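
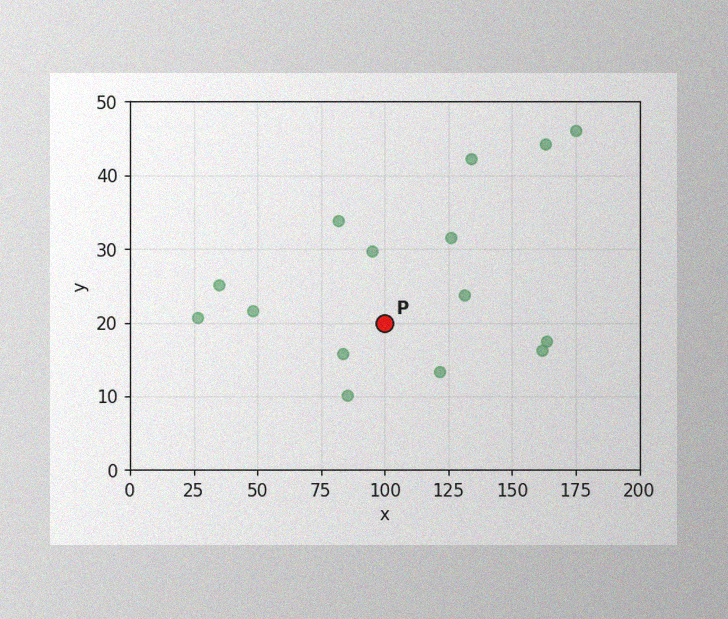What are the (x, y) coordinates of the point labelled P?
The image has some photo noise and uneven lighting. Following the gridlines from P to each axis, P sits at (100, 20).

(100, 20)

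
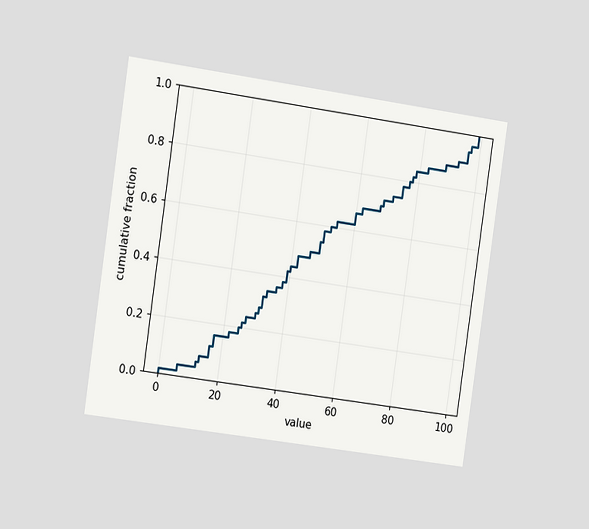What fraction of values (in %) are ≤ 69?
The chart is tilted about 8° clockwise and viewed slightly from the left. At x=69 the ECDF step is at 72%.

72%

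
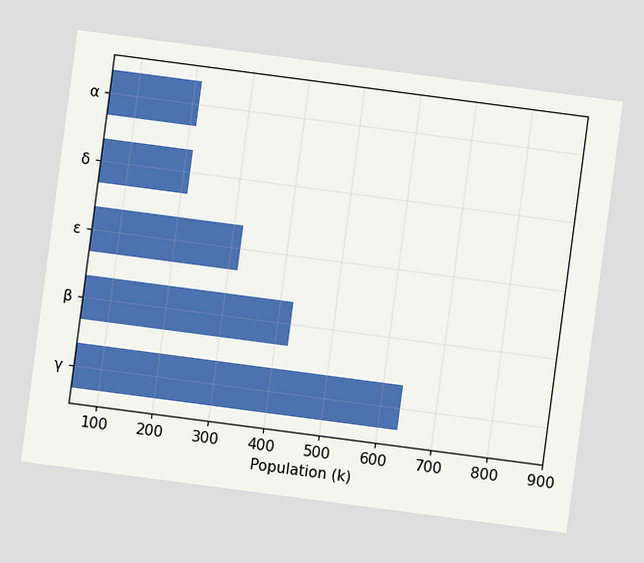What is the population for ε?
318k

The chart is tilted about 7° clockwise. Reading along the chart's x-axis, the ε bar reaches 318k.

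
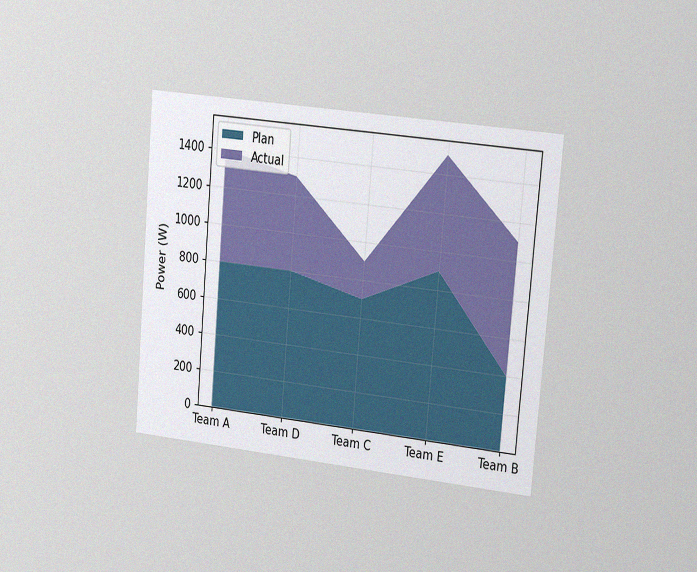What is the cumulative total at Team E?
The chart is tilted about 5° clockwise and viewed slightly from the right, with some photo noise. The stacked total at Team E reaches 1500W.

1500W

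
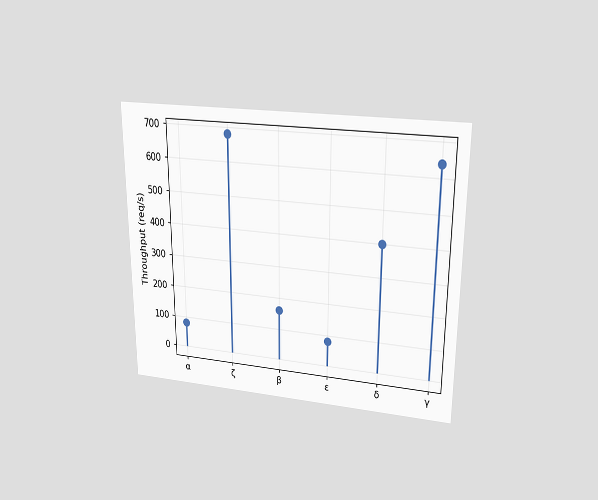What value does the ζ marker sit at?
The chart is viewed slightly from above. The ζ marker sits at 680req/s.

680req/s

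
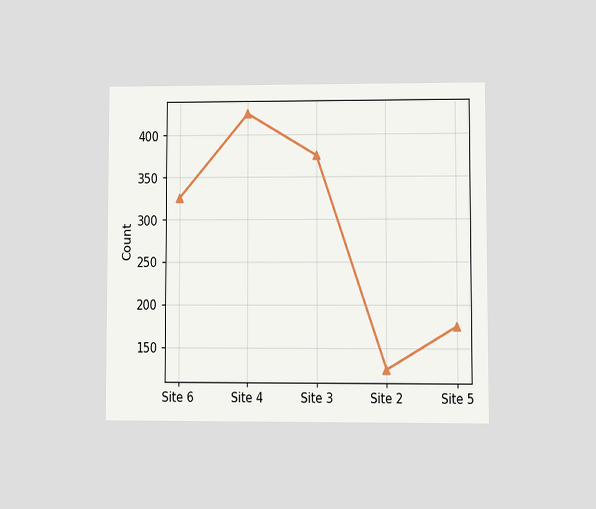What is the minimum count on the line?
The chart is viewed at a slight angle. The lowest point is at Site 2, and reading across to the y-axis gives 125.

125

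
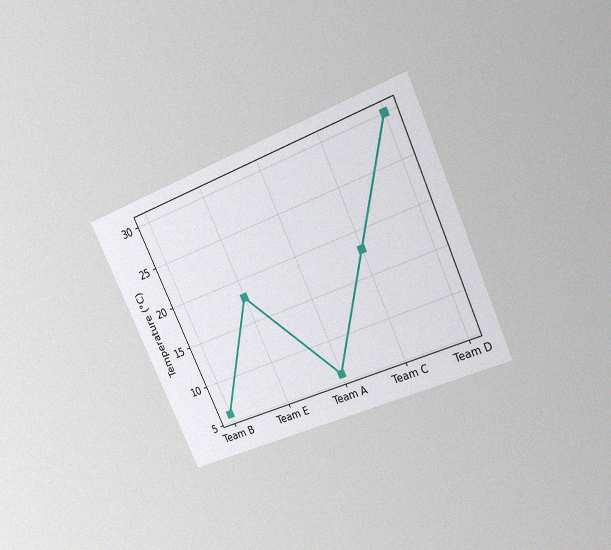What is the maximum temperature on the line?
30°C

The chart is tilted about 25° counter-clockwise and viewed slightly from above, with some photo noise. The highest point is at Team D, and reading across to the y-axis gives 30°C.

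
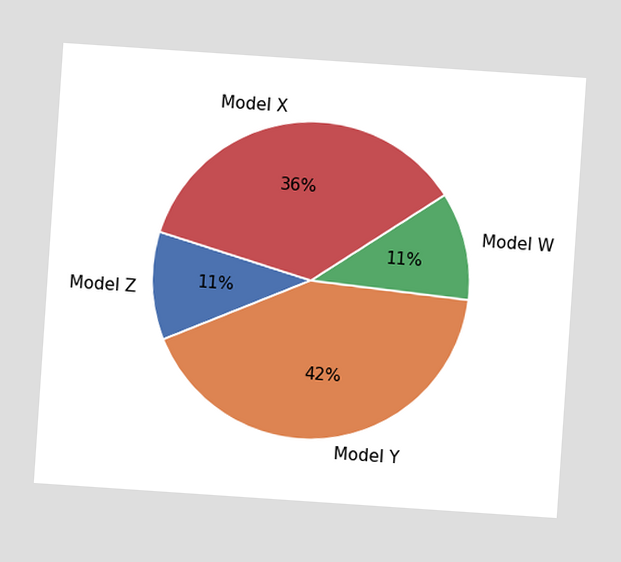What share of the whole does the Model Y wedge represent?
The chart is tilted about 4° clockwise. The Model Y slice takes up 42% of the pie.

42%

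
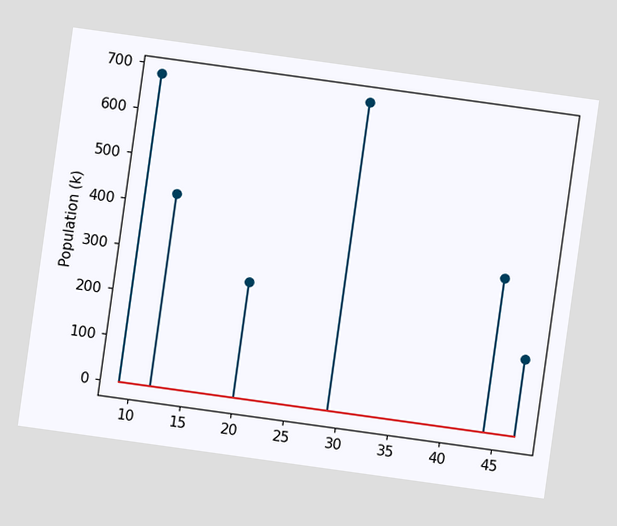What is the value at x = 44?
340k

The chart is tilted about 8° clockwise. The stem at x=44 reaches 340k.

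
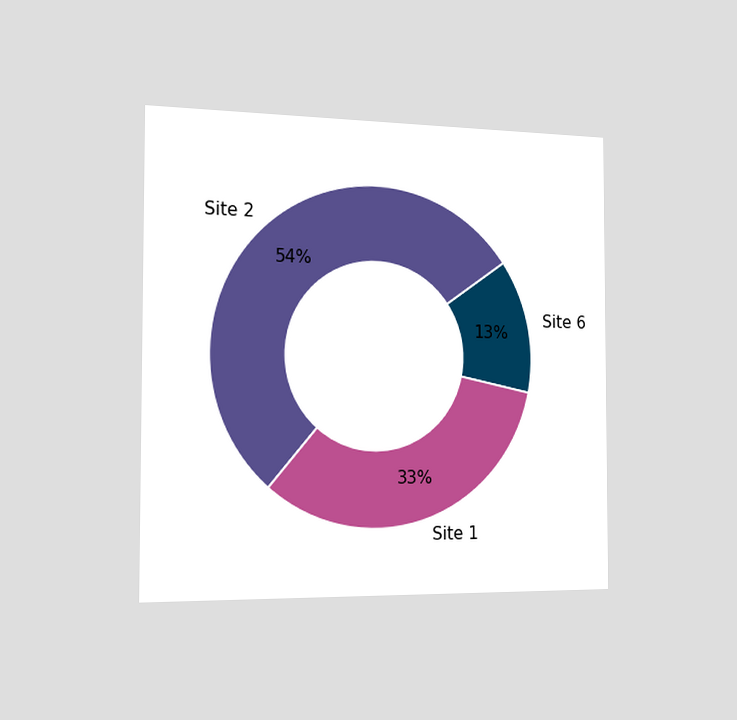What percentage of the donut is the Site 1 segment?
The chart is viewed slightly from the left. The Site 1 segment takes up 33% of the ring.

33%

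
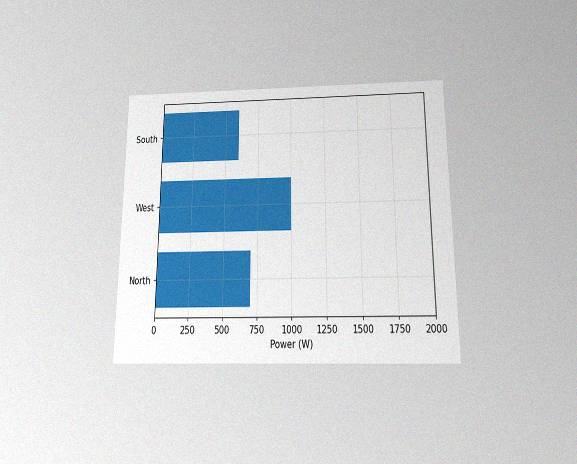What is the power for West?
The chart is viewed slightly from below, with some photo noise. Reading along the chart's x-axis, the West bar reaches 1000W.

1000W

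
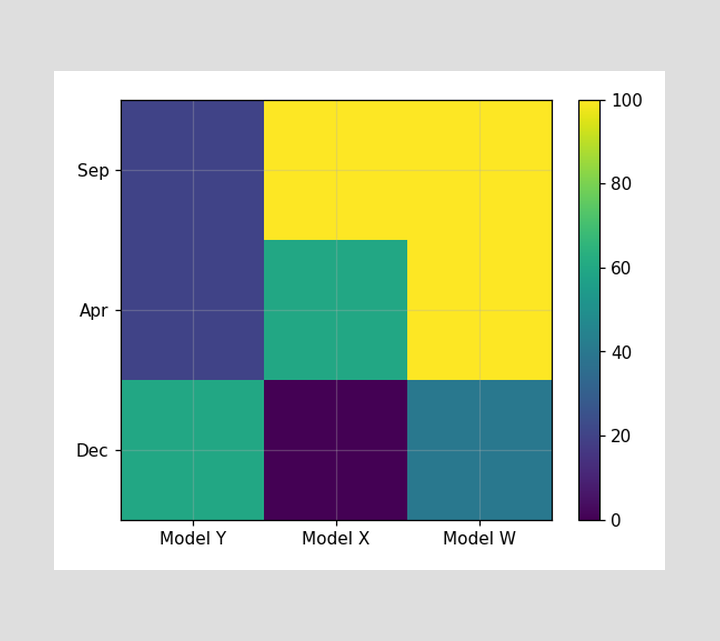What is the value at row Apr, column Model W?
Matching cell (Apr, Model W) against the colorbar gives 100.

100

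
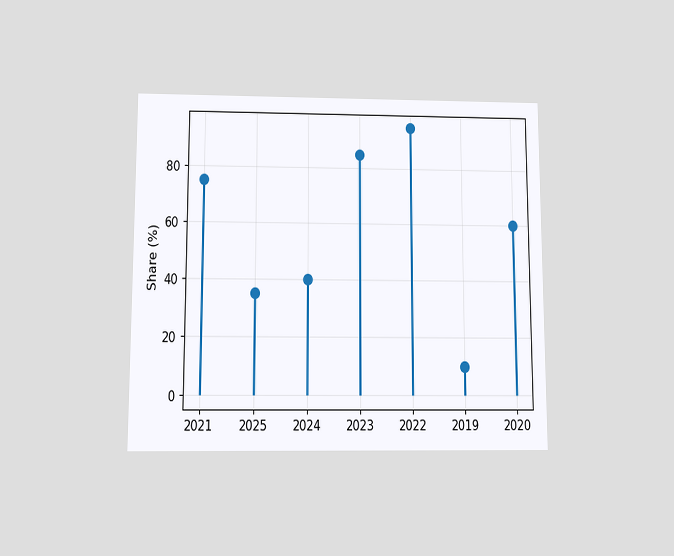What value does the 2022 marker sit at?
The chart is viewed slightly from below. The 2022 marker sits at 95%.

95%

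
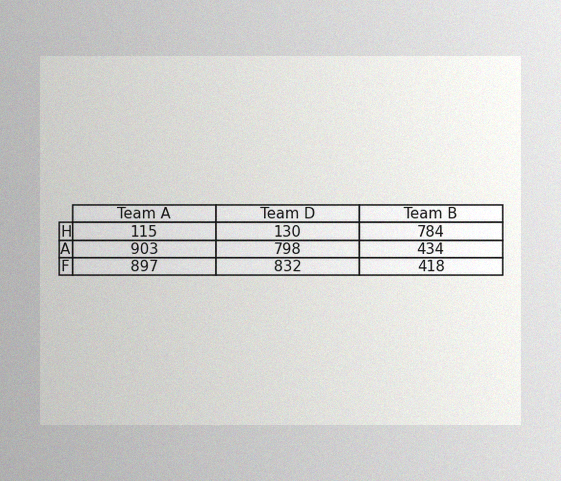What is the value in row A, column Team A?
The image has some photo noise and uneven lighting. The (A, Team A) cell reads 903.

903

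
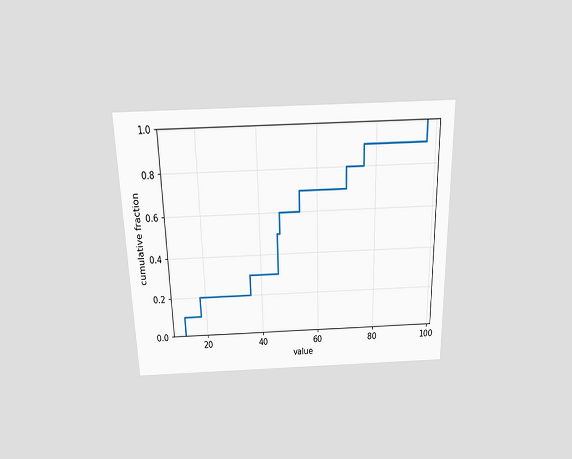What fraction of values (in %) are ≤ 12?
The chart is viewed slightly from above. At x=12 the ECDF step is at 10%.

10%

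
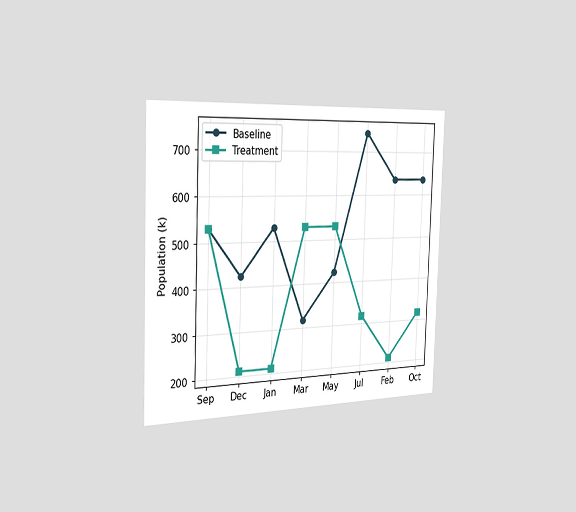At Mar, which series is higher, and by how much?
Treatment, by 212k

The chart is viewed slightly from the left. At Mar, Treatment sits above the other line by 212k.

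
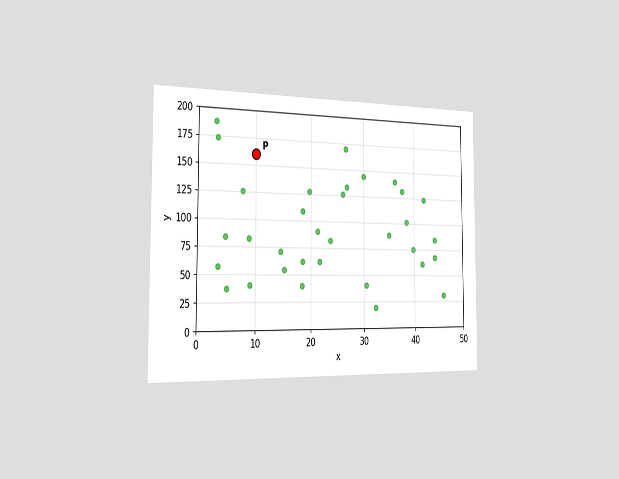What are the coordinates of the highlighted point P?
(10, 160)

The chart is viewed slightly from the left. Following the gridlines from P to each axis, P sits at (10, 160).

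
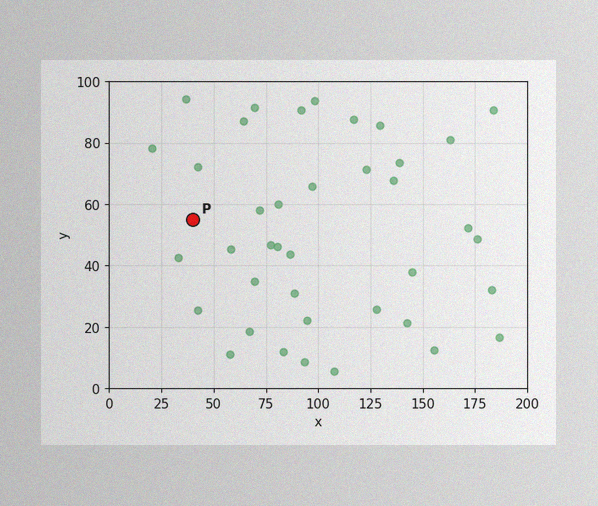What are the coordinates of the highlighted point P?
(40, 55)

The image has some photo noise and uneven lighting. Following the gridlines from P to each axis, P sits at (40, 55).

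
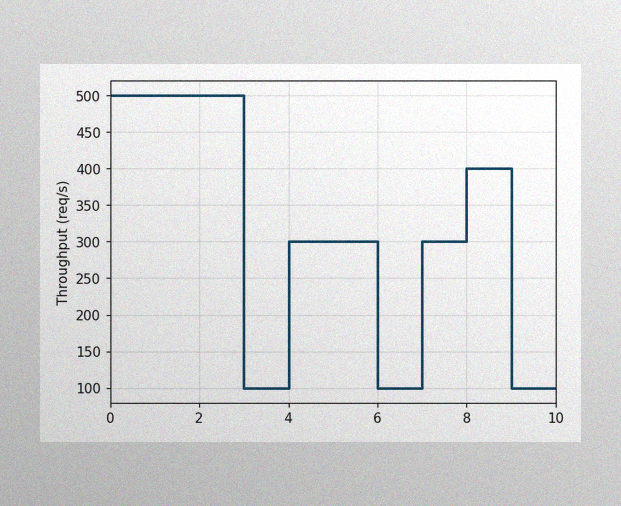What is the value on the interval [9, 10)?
100req/s

The image has some photo noise and uneven lighting. On [9, 10) the step sits at 100req/s.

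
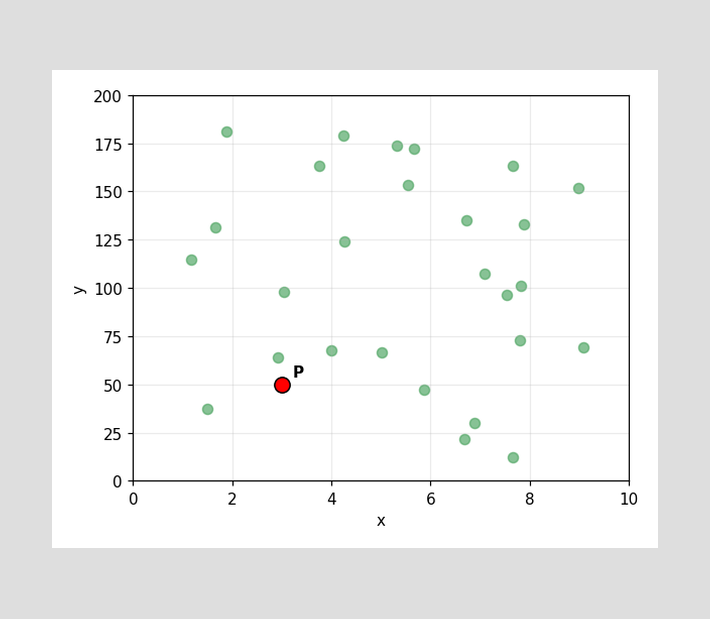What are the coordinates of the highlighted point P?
Following the gridlines from P to each axis, P sits at (3, 50).

(3, 50)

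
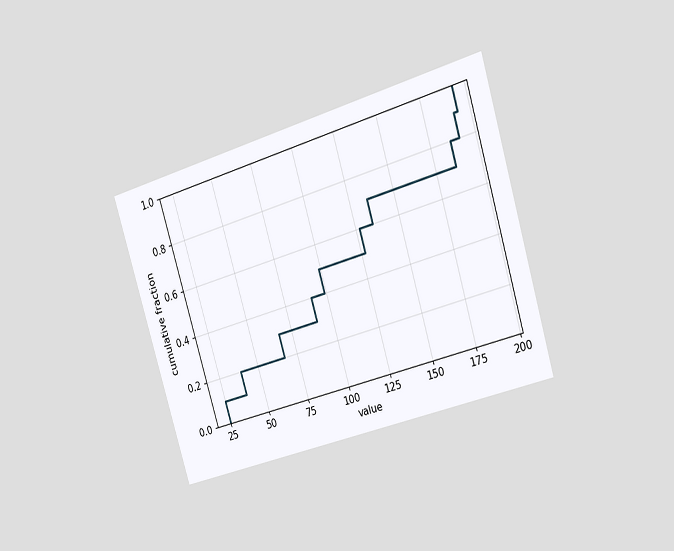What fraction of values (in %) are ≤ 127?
60%

The chart is tilted about 17° counter-clockwise and viewed slightly from the right. At x=127 the ECDF step is at 60%.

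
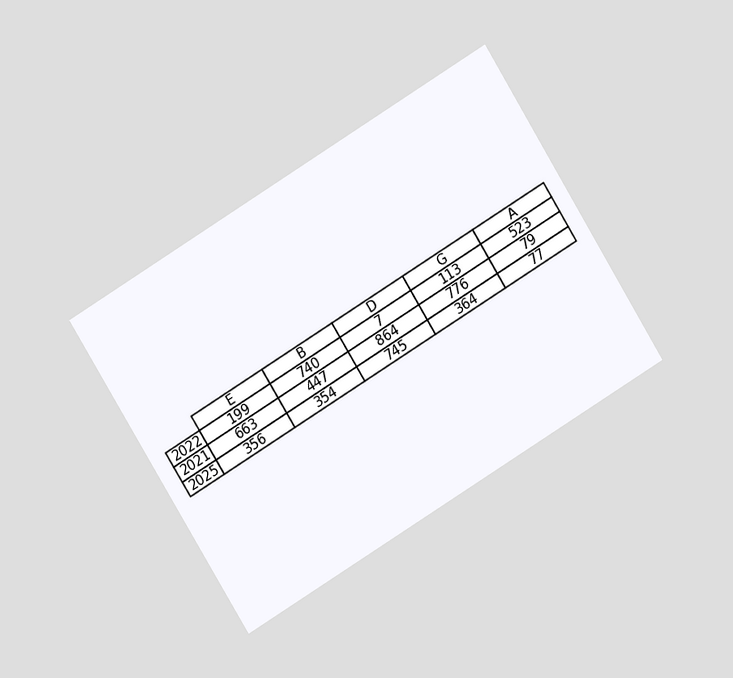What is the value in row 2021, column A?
79

The chart is tilted about 32° counter-clockwise and viewed at a slight angle. The (2021, A) cell reads 79.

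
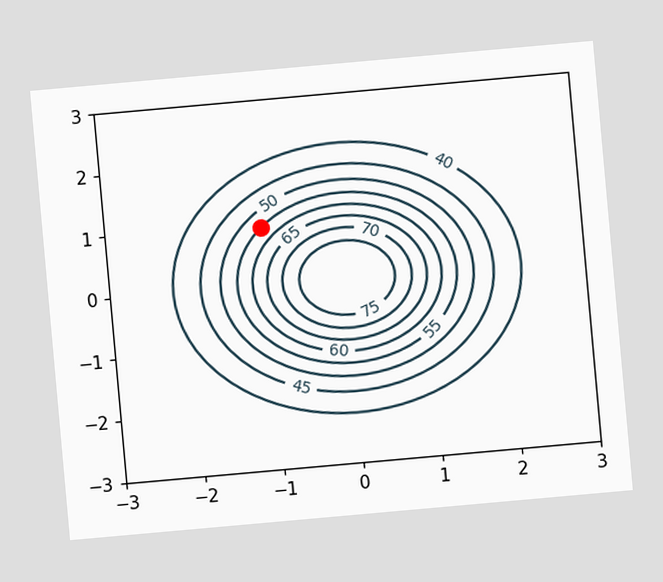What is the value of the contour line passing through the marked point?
55

The chart is tilted about 5° counter-clockwise. The marked point sits on the contour labelled 55.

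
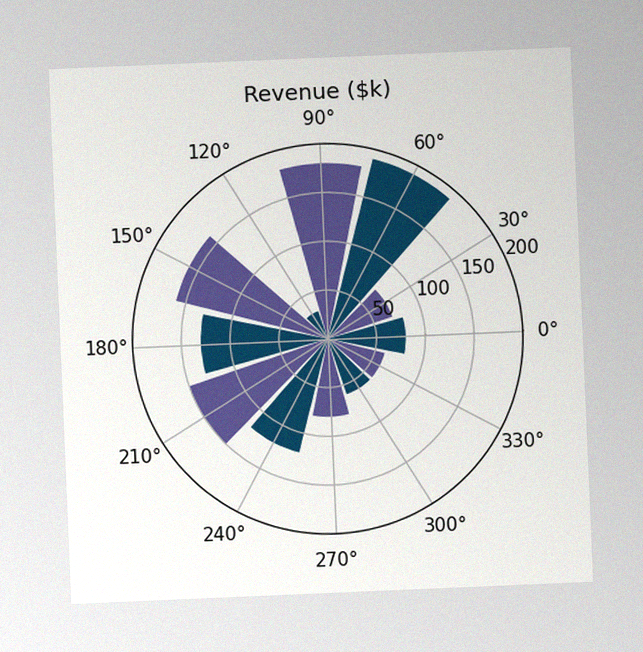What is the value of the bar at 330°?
$60k

The chart is tilted about 2° counter-clockwise, with some photo noise. The bar at 330° reaches $60k on the radial axis.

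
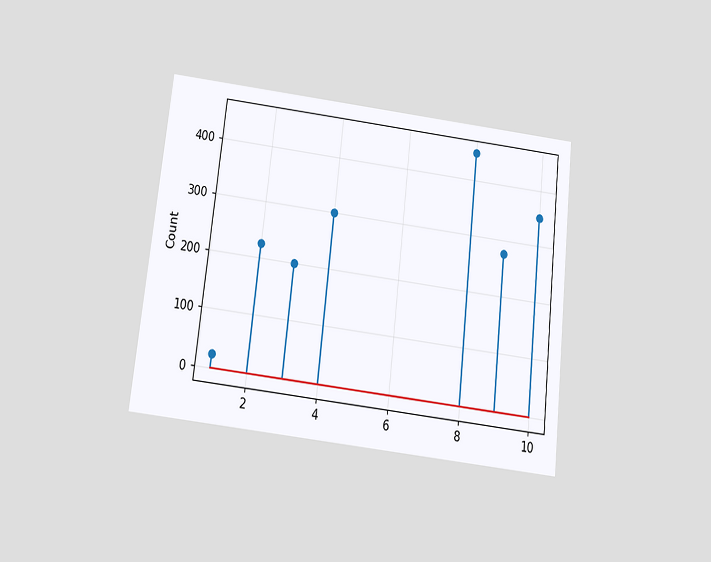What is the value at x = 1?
The chart is tilted about 6° clockwise and viewed slightly from below. The stem at x=1 reaches 25.

25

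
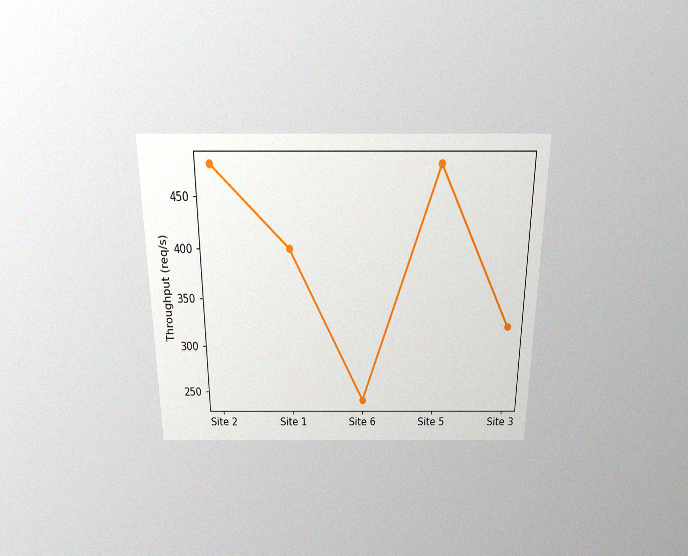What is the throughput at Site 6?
240req/s

The chart is viewed slightly from above, with some photo noise. At Site 6, the line is at 240req/s.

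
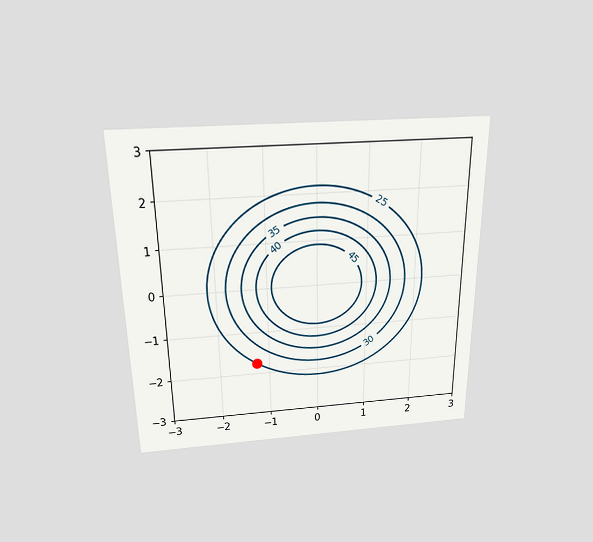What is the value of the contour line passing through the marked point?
25

The chart is viewed slightly from above. The marked point sits on the contour labelled 25.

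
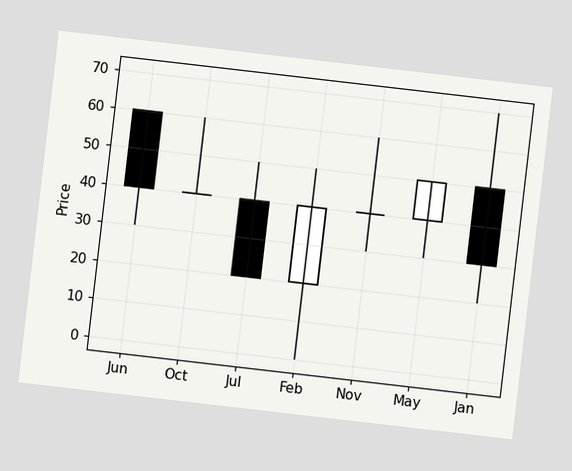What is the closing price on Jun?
The chart is tilted about 7° clockwise. The Jun candle closes at 40.

40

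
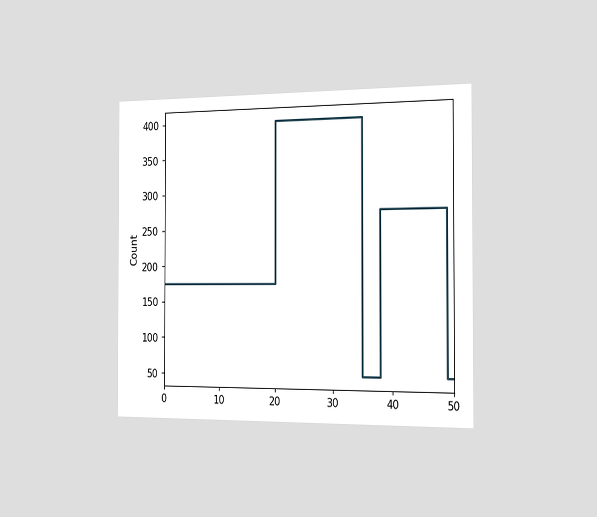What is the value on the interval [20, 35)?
400

The chart is viewed slightly from the right. On [20, 35) the step sits at 400.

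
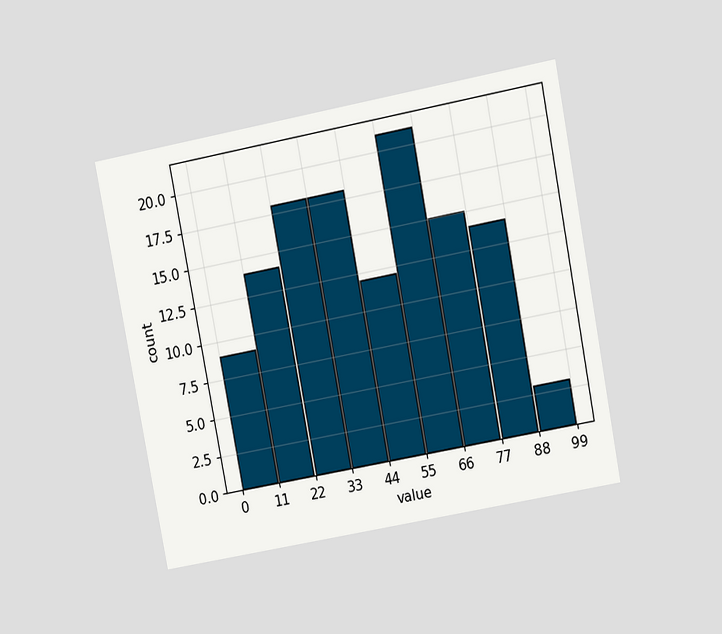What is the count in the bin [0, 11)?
9

The chart is tilted about 11° counter-clockwise and viewed at a slight angle. The [0, 11) bin has height 9.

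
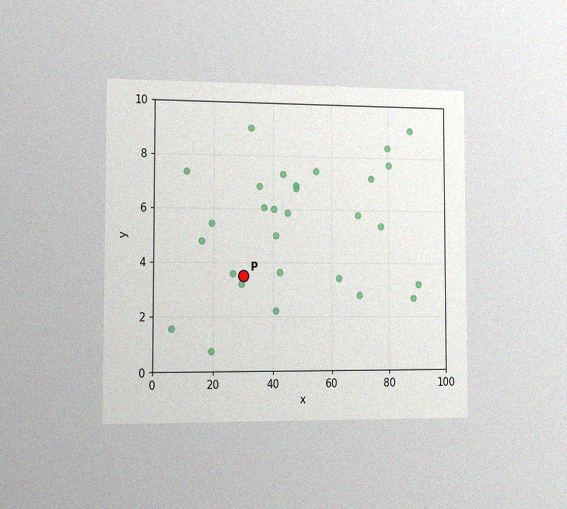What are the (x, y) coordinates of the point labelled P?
(30, 3.5)

The chart is viewed slightly from the left, with some photo noise. Following the gridlines from P to each axis, P sits at (30, 3.5).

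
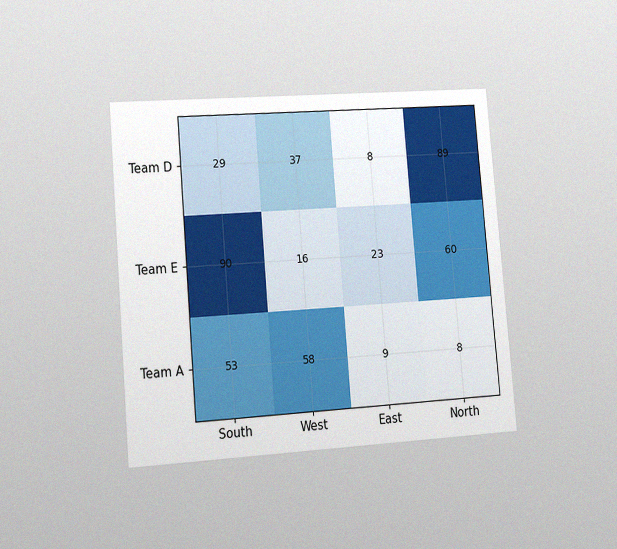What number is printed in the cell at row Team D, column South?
29

The chart is tilted about 5° counter-clockwise and viewed slightly from the left, with some photo noise. The (Team D, South) cell reads 29.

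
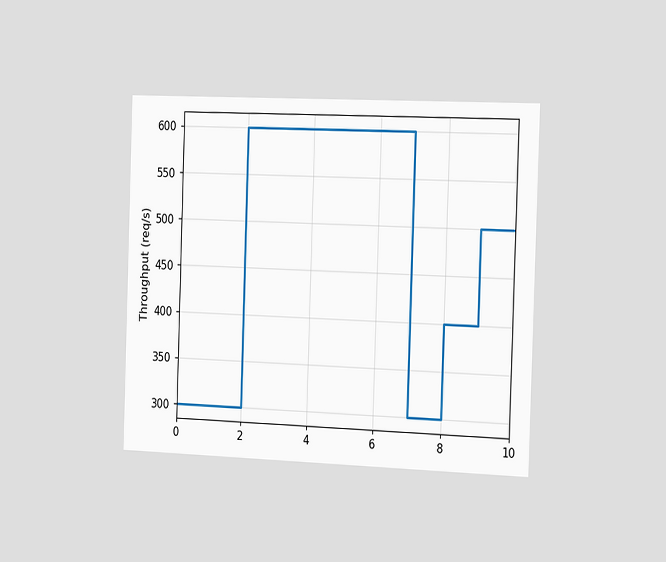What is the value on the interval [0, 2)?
300req/s

The chart is viewed slightly from the right. On [0, 2) the step sits at 300req/s.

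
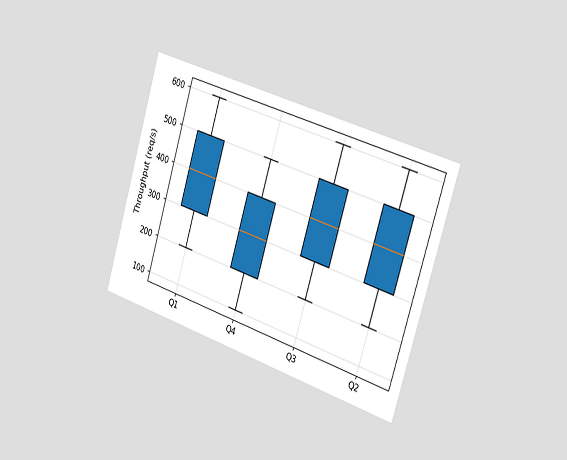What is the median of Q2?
The chart is tilted about 17° clockwise and viewed slightly from the right. The median line in the Q2 box sits at 400req/s.

400req/s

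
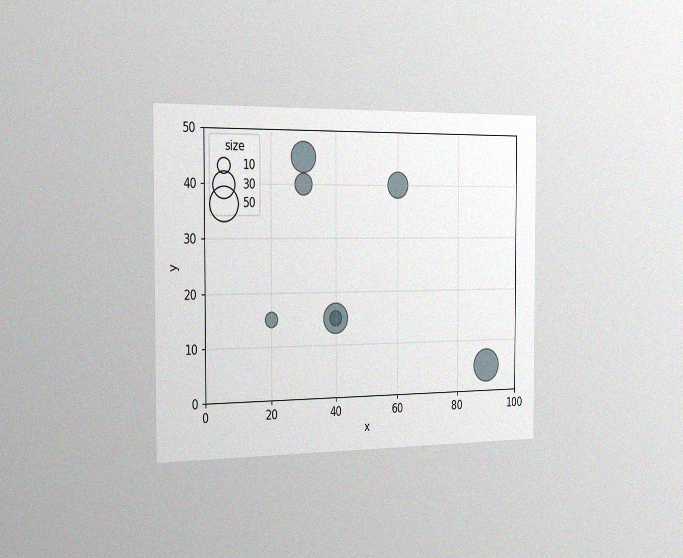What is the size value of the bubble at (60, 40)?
The chart is viewed slightly from the left, with some photo noise. Matching the bubble at (60, 40) against the size legend gives 30.

30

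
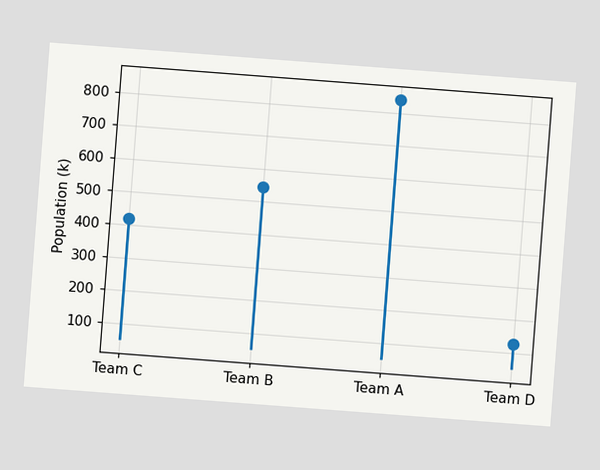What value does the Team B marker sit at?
546k

The chart is tilted about 4° clockwise. The Team B marker sits at 546k.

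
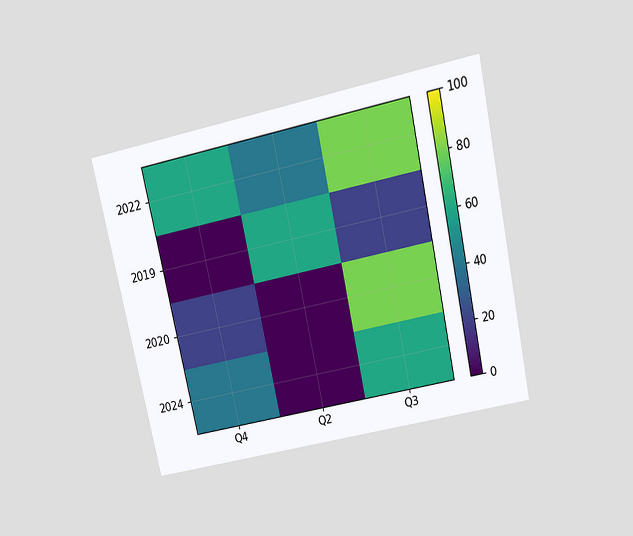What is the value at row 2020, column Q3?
80

The chart is tilted about 12° counter-clockwise and viewed slightly from above. Matching cell (2020, Q3) against the colorbar gives 80.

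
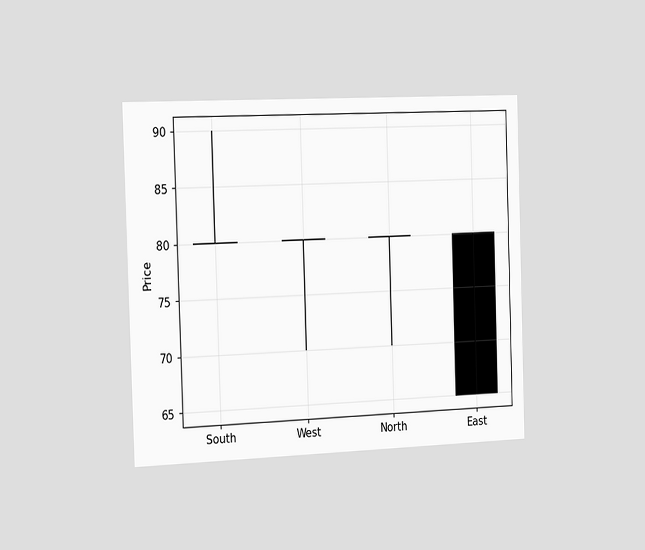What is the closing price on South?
The chart is viewed slightly from the left. The South candle closes at 80.

80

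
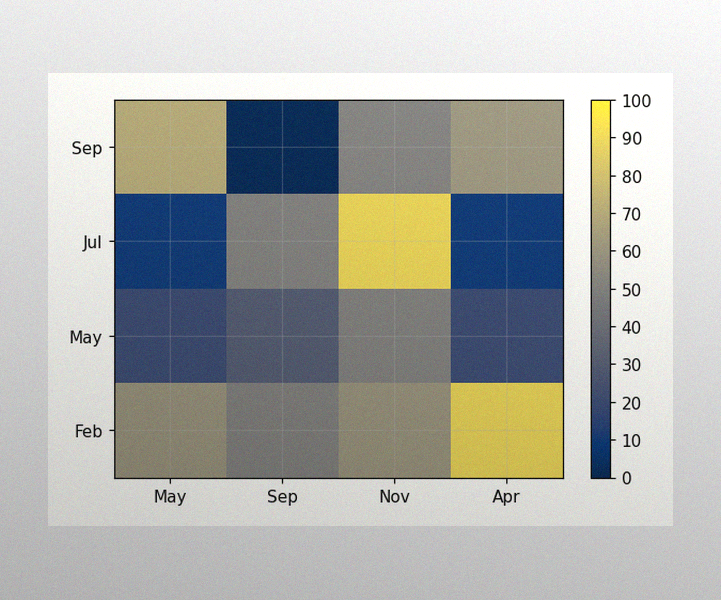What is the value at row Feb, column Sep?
The image has some photo noise and uneven lighting. Matching cell (Feb, Sep) against the colorbar gives 50.

50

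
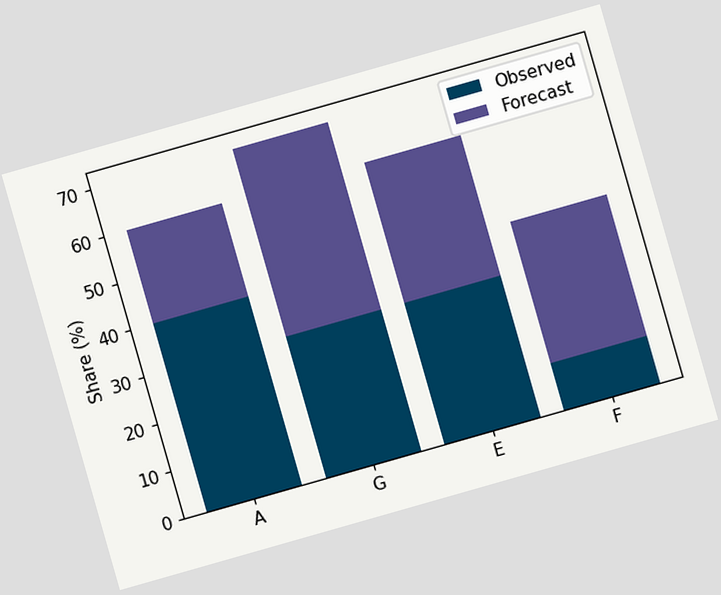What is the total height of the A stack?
The chart is tilted about 16° counter-clockwise. The A stack's top reaches 60% on the y-axis.

60%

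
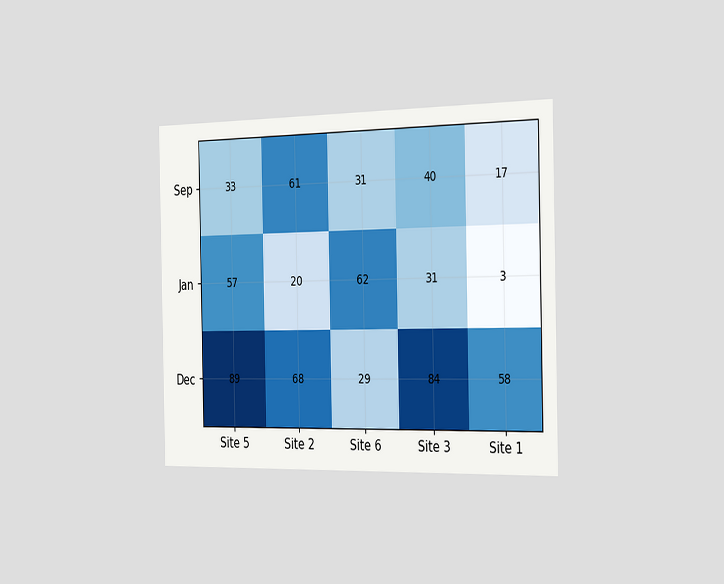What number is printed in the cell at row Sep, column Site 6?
31

The chart is viewed slightly from the right. The (Sep, Site 6) cell reads 31.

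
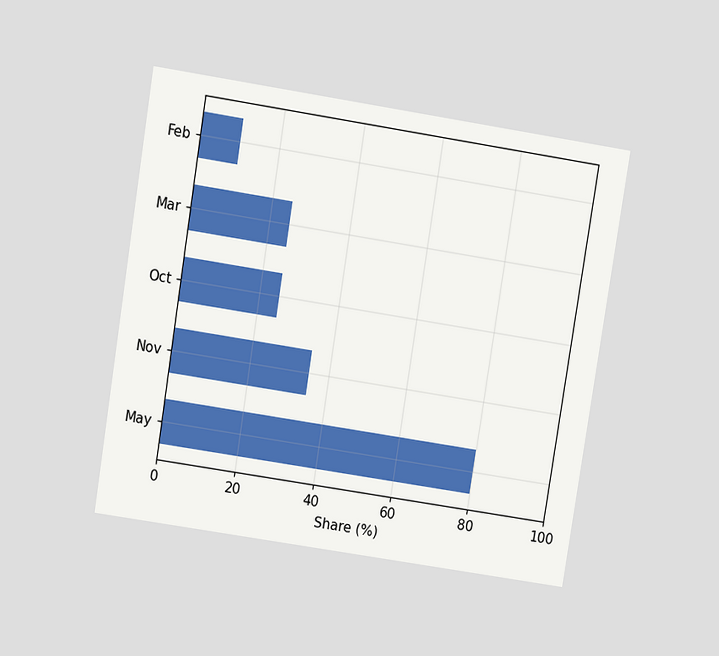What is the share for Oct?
25%

The chart is tilted about 9° clockwise and viewed slightly from above. Reading along the chart's x-axis, the Oct bar reaches 25%.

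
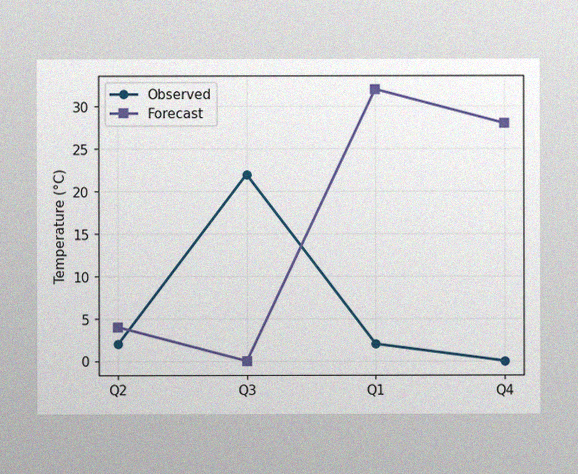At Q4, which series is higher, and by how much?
Forecast, by 28°C

The image has some photo noise and uneven lighting. At Q4, Forecast sits above the other line by 28°C.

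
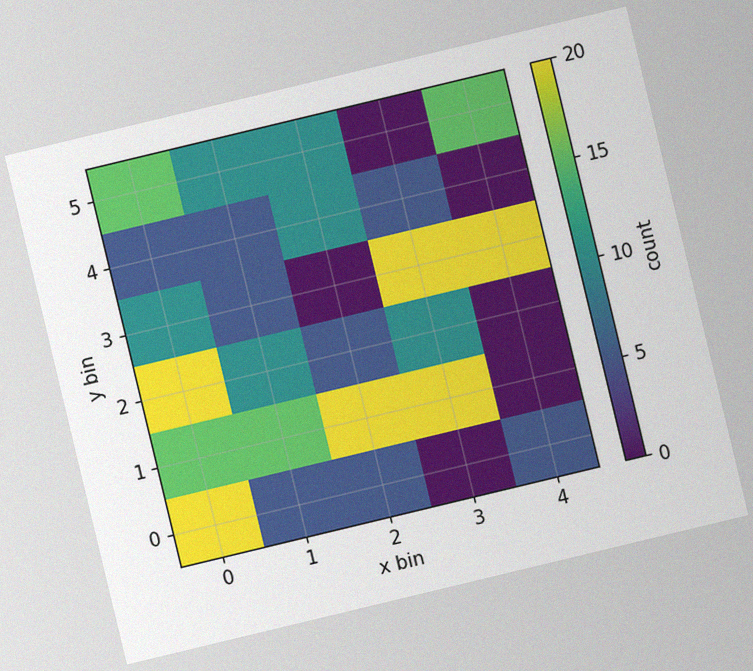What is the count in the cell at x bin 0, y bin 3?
The chart is tilted about 14° counter-clockwise, with some photo noise. Matching the cell (0, 3) against the colorbar gives 10.

10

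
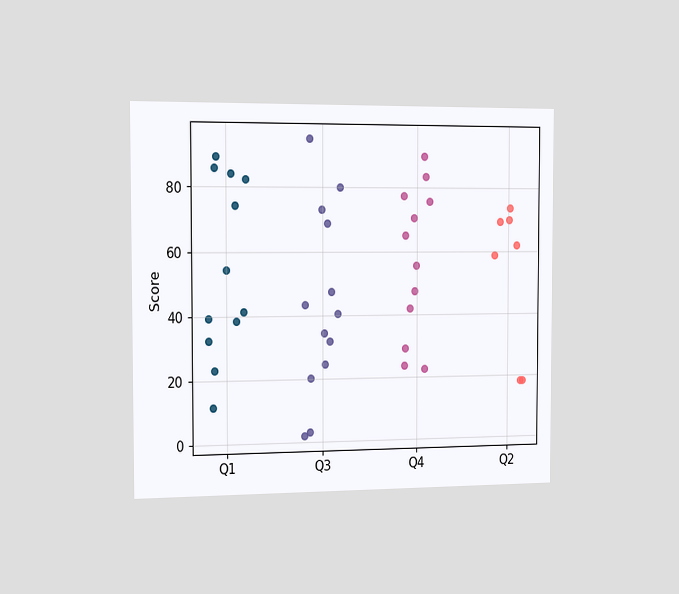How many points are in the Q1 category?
The chart is viewed slightly from the left. Counting the markers in the Q1 column gives 12.

12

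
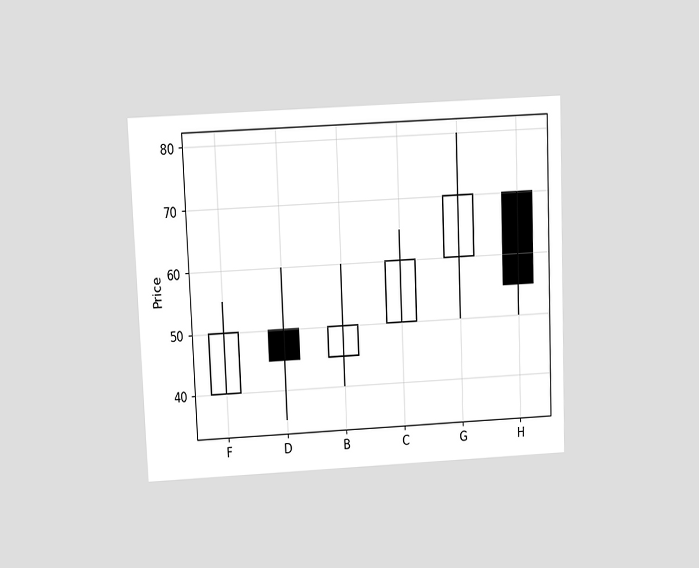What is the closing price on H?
55

The chart is tilted about 2° counter-clockwise and viewed slightly from above. The H candle closes at 55.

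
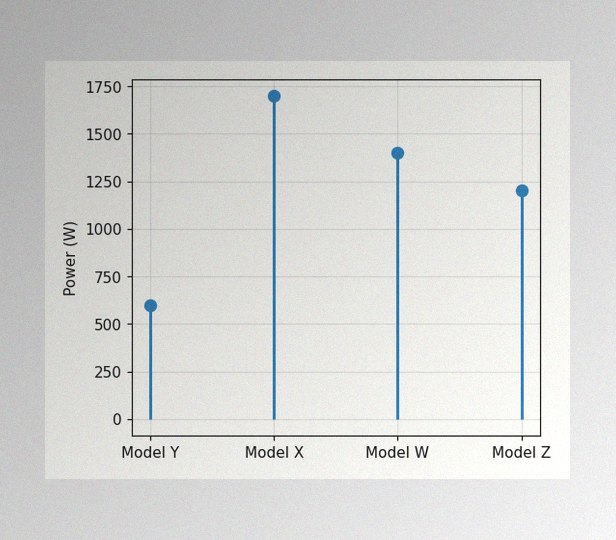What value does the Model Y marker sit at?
The image has some photo noise and uneven lighting. The Model Y marker sits at 600W.

600W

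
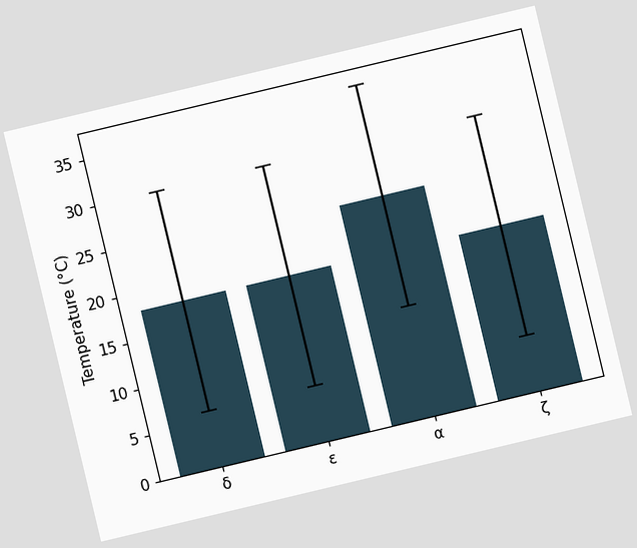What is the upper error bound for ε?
The chart is tilted about 13° counter-clockwise. The ε bar's upper whisker reaches 30°C.

30°C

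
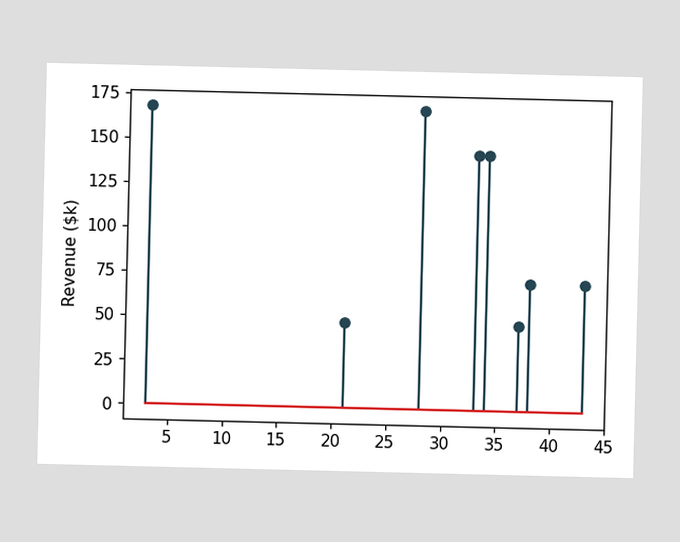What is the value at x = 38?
$72k

The stem at x=38 reaches $72k.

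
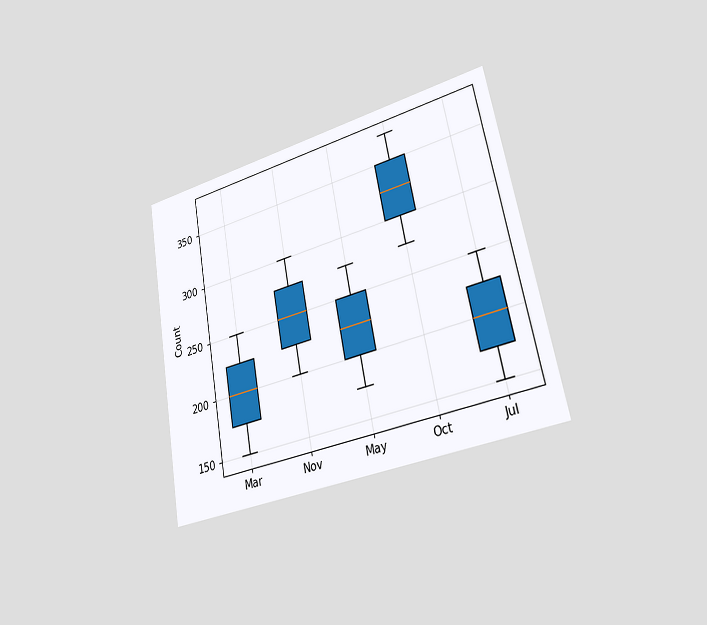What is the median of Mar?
The chart is tilted about 10° counter-clockwise and viewed slightly from the right. The median line in the Mar box sits at 200.

200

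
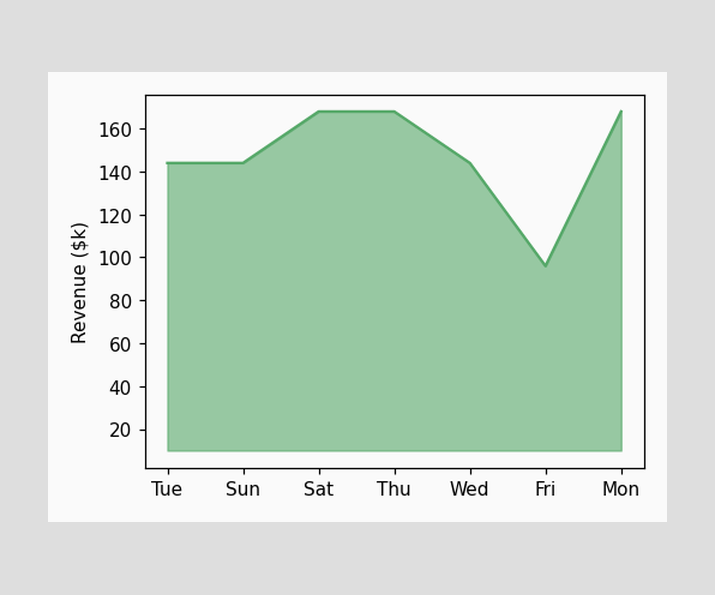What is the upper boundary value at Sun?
At Sun the upper boundary is at $144k.

$144k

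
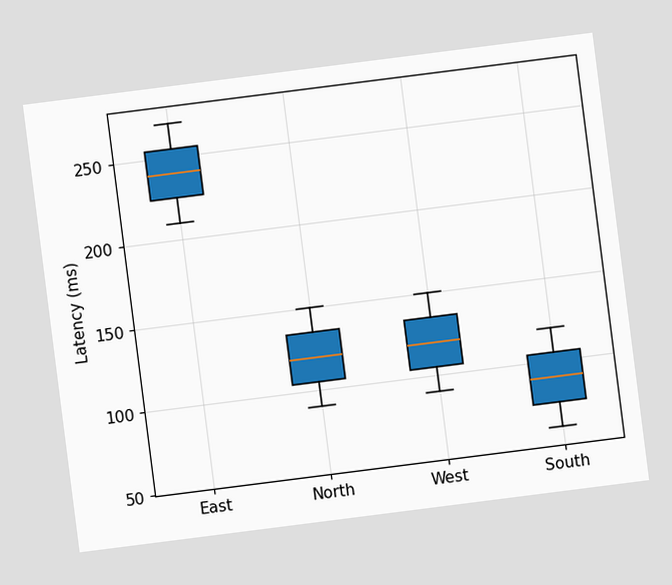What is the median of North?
120ms

The chart is tilted about 7° counter-clockwise. The median line in the North box sits at 120ms.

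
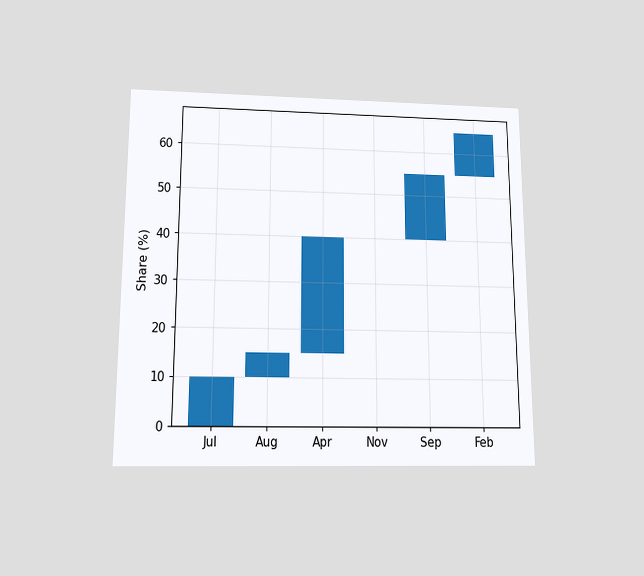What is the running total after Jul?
10%

The chart is viewed slightly from below. After Jul the running total reaches 10%.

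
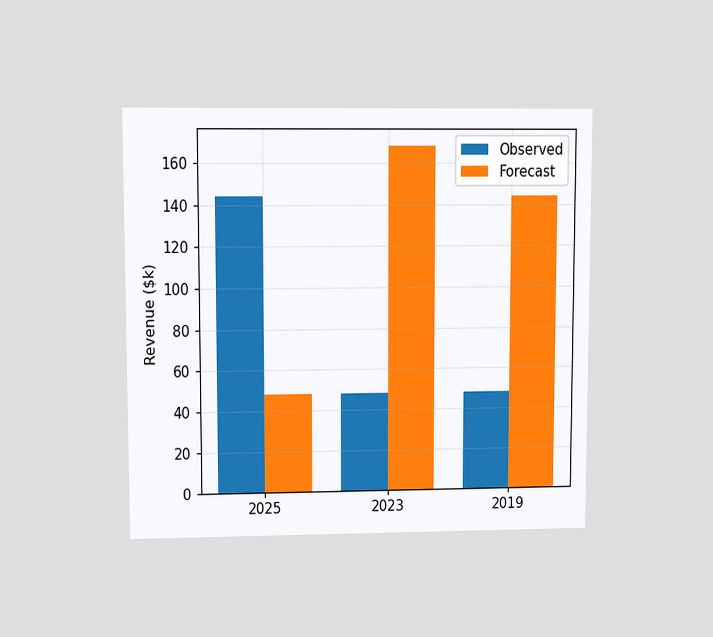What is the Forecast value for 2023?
The chart is viewed at a slight angle. The Forecast bar at 2023 reaches $168k on the y-axis.

$168k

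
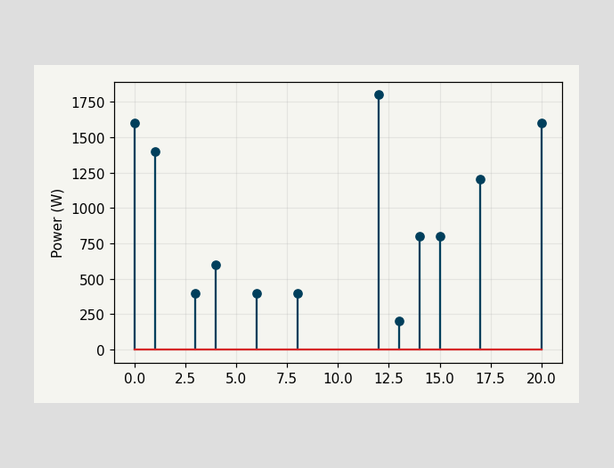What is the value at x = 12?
1800W

The stem at x=12 reaches 1800W.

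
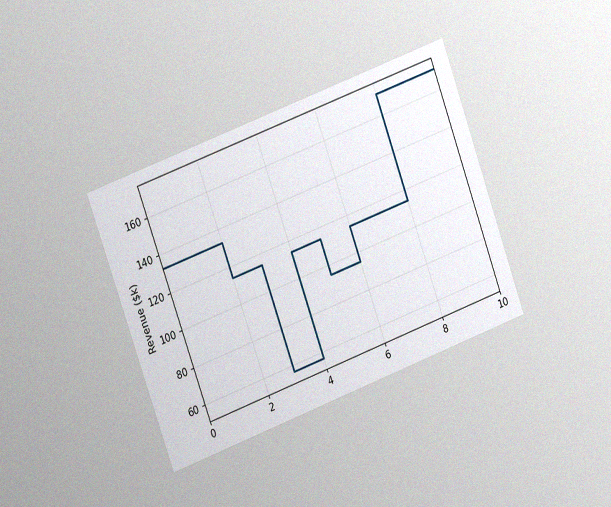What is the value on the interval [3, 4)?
$57k

The chart is tilted about 20° counter-clockwise and viewed slightly from the left, with some photo noise. On [3, 4) the step sits at $57k.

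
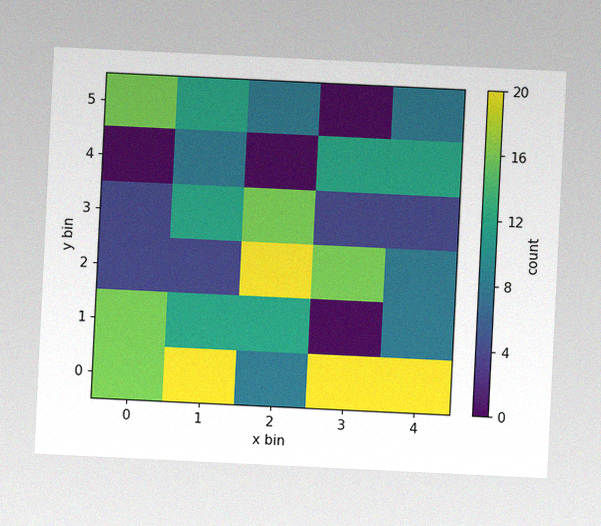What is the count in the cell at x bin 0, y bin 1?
16

The chart is tilted about 3° clockwise, with some photo noise. Matching the cell (0, 1) against the colorbar gives 16.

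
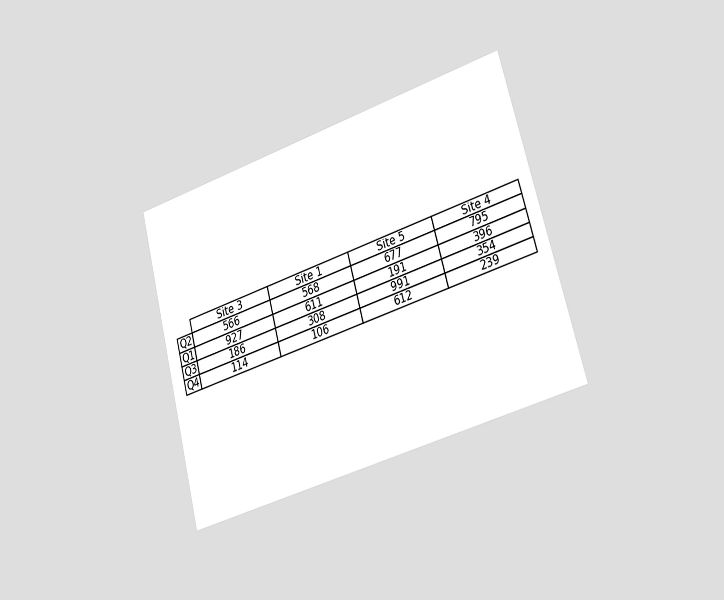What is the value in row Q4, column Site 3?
114

The chart is tilted about 15° counter-clockwise and viewed slightly from the right. The (Q4, Site 3) cell reads 114.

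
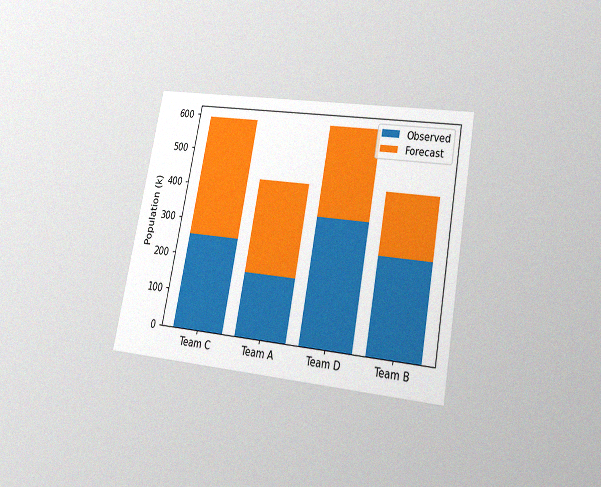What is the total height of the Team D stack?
595k

The chart is tilted about 11° clockwise and viewed slightly from below, with some photo noise. The Team D stack's top reaches 595k on the y-axis.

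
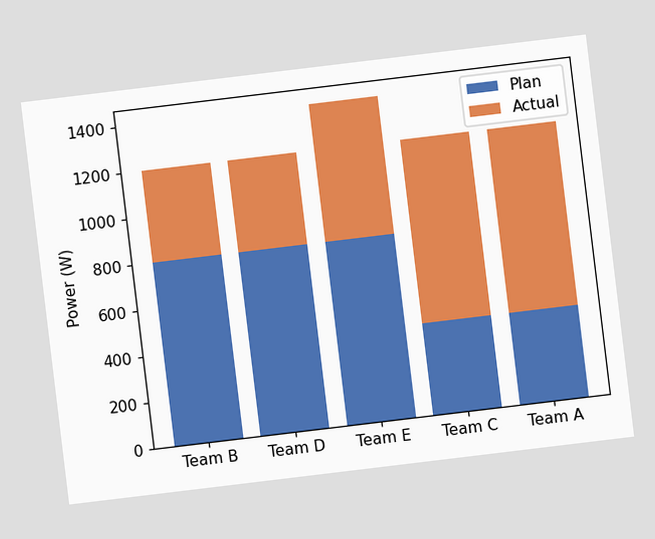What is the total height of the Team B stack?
1200W

The chart is tilted about 7° counter-clockwise. The Team B stack's top reaches 1200W on the y-axis.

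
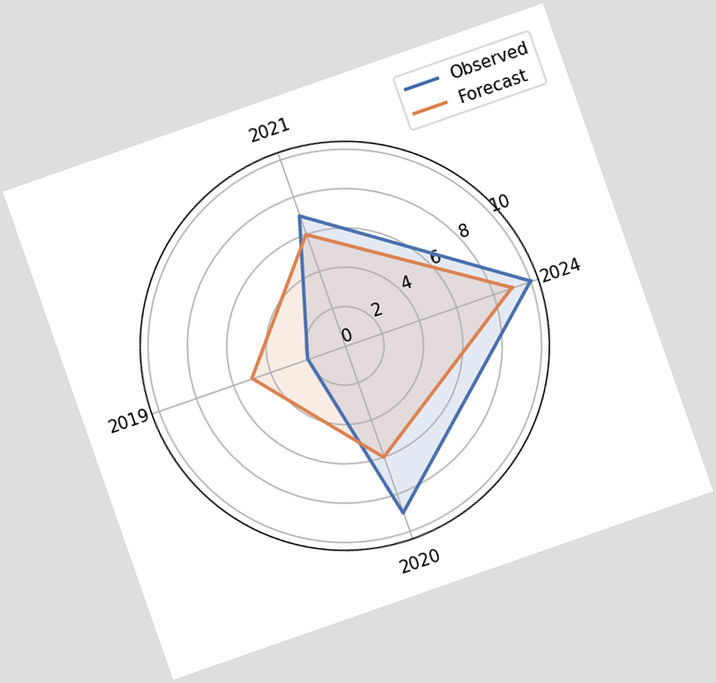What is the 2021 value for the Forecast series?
The chart is tilted about 19° counter-clockwise. On the 2021 axis, Forecast reaches 6.

6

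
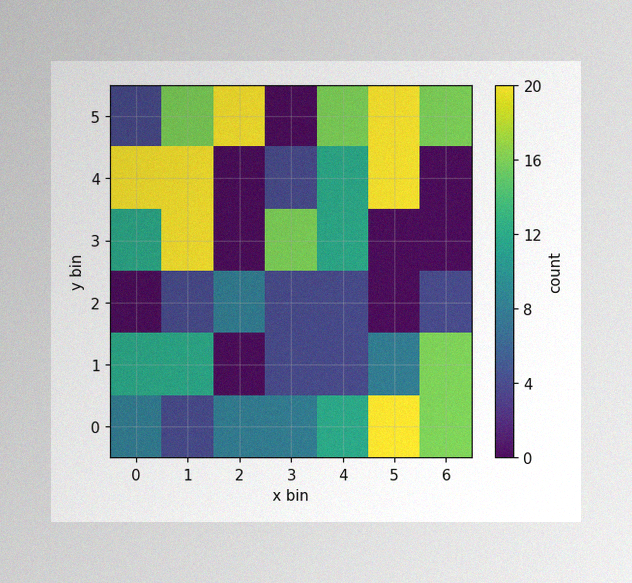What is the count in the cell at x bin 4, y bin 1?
The image has some photo noise and uneven lighting. Matching the cell (4, 1) against the colorbar gives 4.

4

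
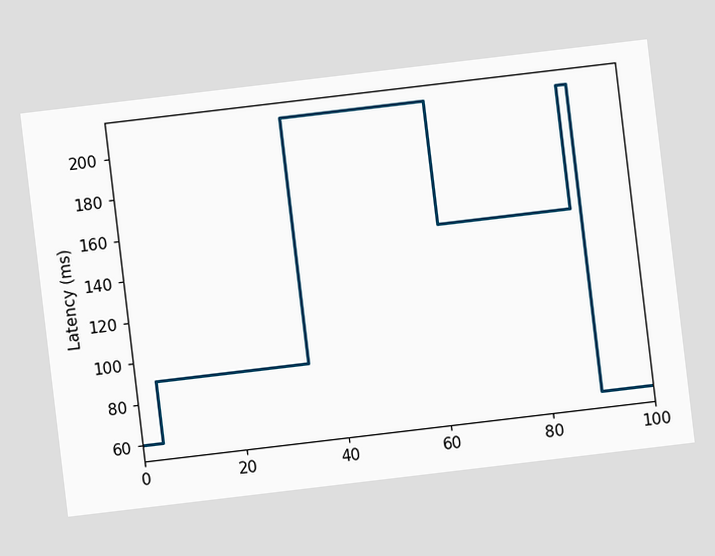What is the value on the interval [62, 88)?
150ms

The chart is tilted about 7° counter-clockwise. On [62, 88) the step sits at 150ms.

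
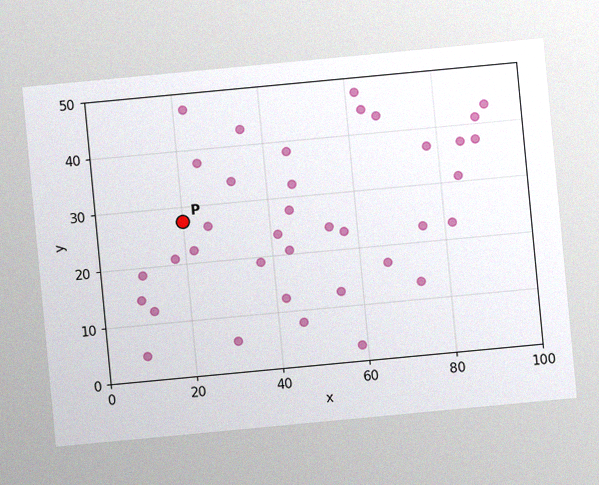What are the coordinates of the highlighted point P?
The chart is tilted about 5° counter-clockwise, with some photo noise. Following the gridlines from P to each axis, P sits at (20, 27.5).

(20, 27.5)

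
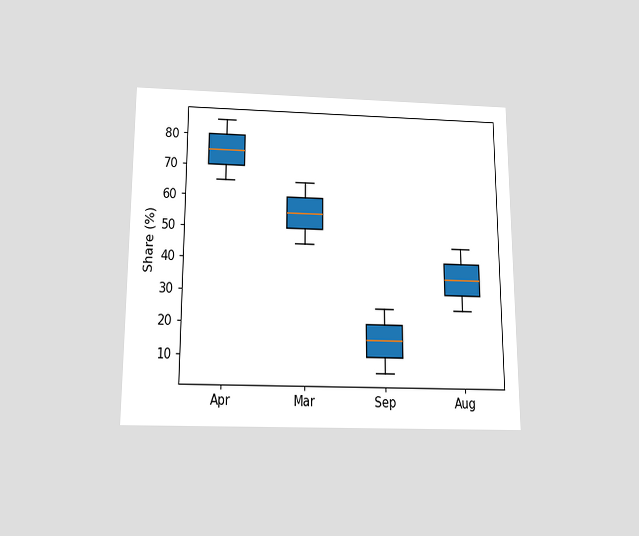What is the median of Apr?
75%

The chart is viewed slightly from below. The median line in the Apr box sits at 75%.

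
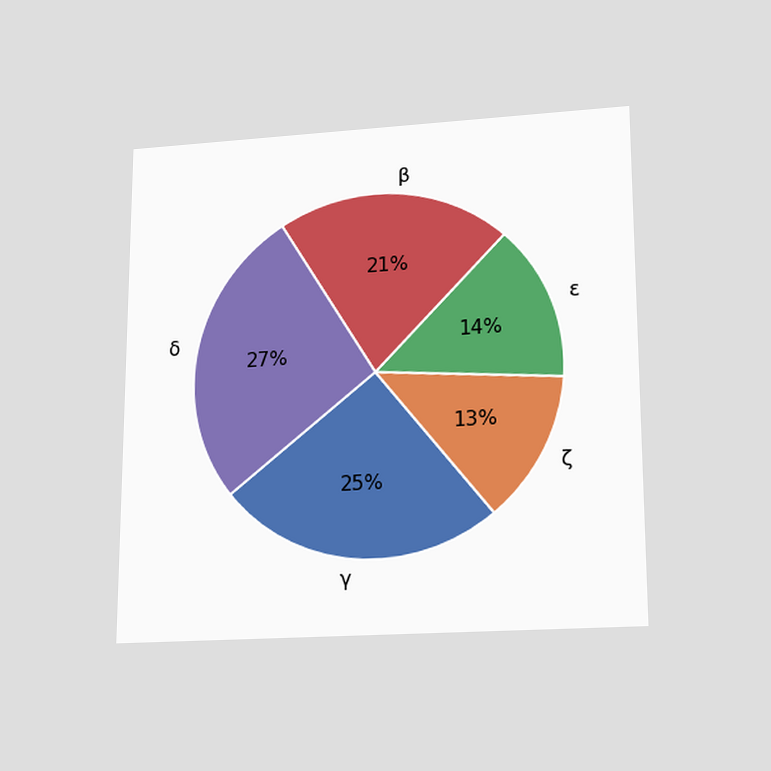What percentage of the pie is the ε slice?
14%

The chart is viewed slightly from below. The ε slice takes up 14% of the pie.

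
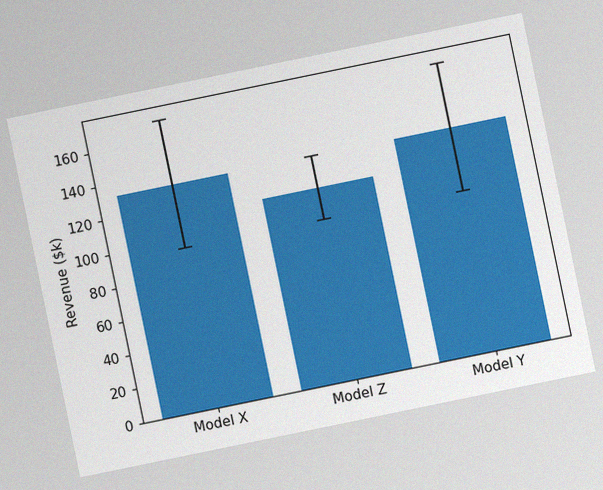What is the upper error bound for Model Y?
The chart is tilted about 12° counter-clockwise, with some photo noise. The Model Y bar's upper whisker reaches $171k.

$171k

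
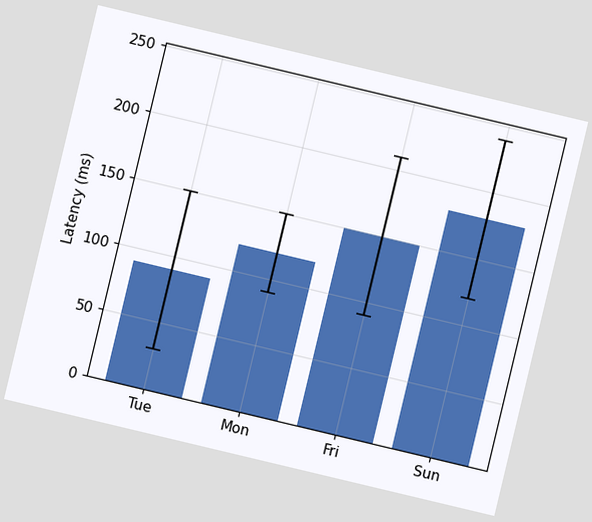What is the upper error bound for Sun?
The chart is tilted about 13° clockwise. The Sun bar's upper whisker reaches 240ms.

240ms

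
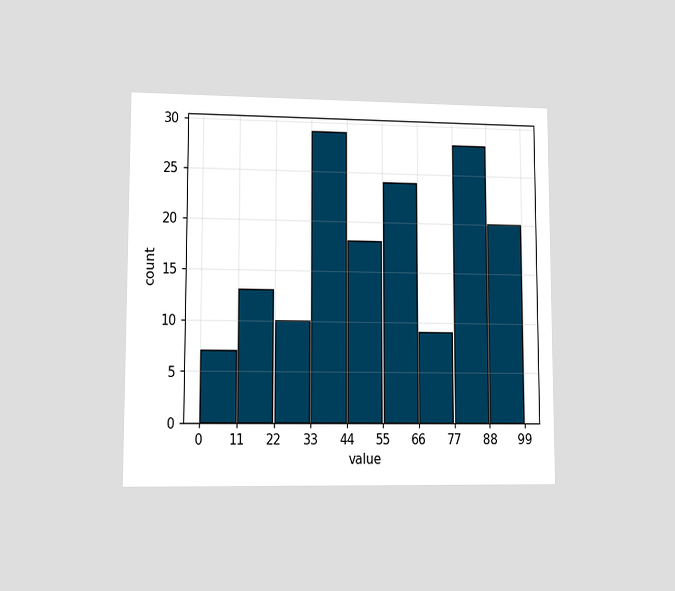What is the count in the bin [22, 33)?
The chart is viewed at a slight angle. The [22, 33) bin has height 10.

10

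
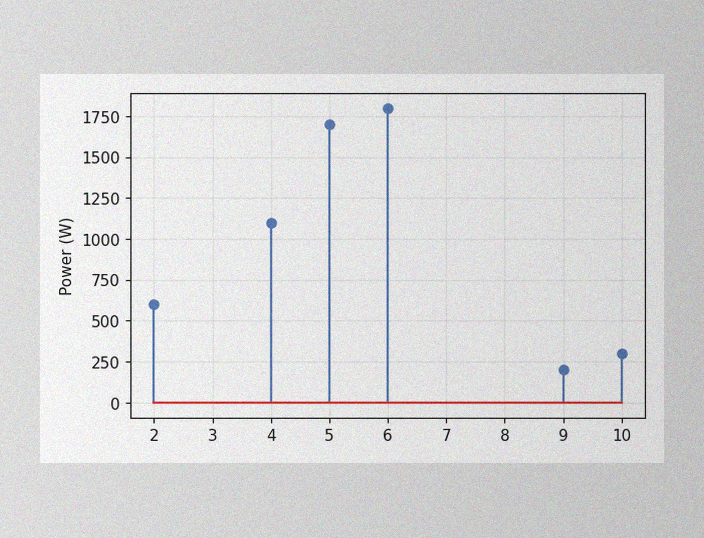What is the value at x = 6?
1800W

The image has some photo noise and uneven lighting. The stem at x=6 reaches 1800W.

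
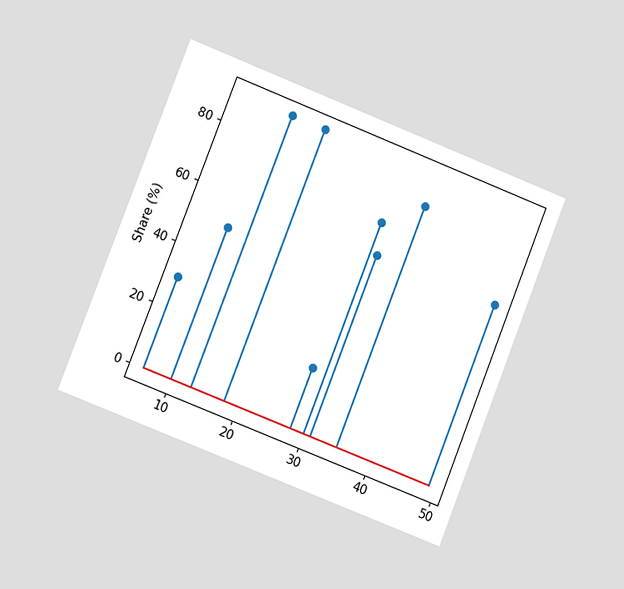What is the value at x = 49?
60%

The chart is tilted about 21° clockwise and viewed at a slight angle. The stem at x=49 reaches 60%.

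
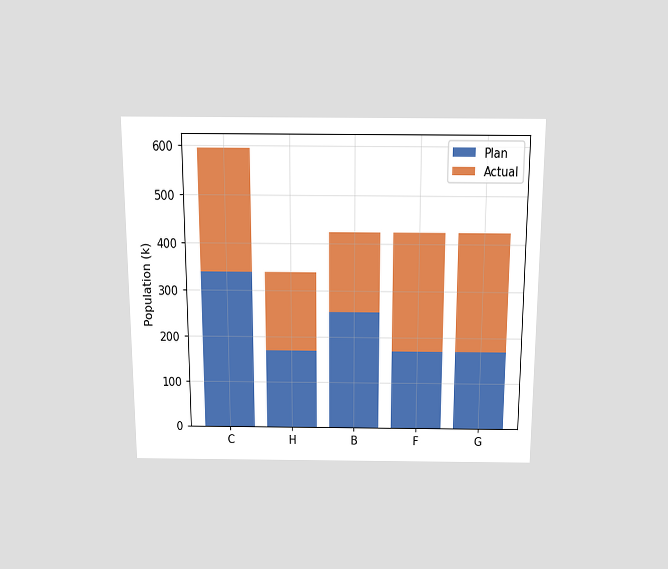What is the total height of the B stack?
425k

The chart is viewed slightly from above. The B stack's top reaches 425k on the y-axis.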